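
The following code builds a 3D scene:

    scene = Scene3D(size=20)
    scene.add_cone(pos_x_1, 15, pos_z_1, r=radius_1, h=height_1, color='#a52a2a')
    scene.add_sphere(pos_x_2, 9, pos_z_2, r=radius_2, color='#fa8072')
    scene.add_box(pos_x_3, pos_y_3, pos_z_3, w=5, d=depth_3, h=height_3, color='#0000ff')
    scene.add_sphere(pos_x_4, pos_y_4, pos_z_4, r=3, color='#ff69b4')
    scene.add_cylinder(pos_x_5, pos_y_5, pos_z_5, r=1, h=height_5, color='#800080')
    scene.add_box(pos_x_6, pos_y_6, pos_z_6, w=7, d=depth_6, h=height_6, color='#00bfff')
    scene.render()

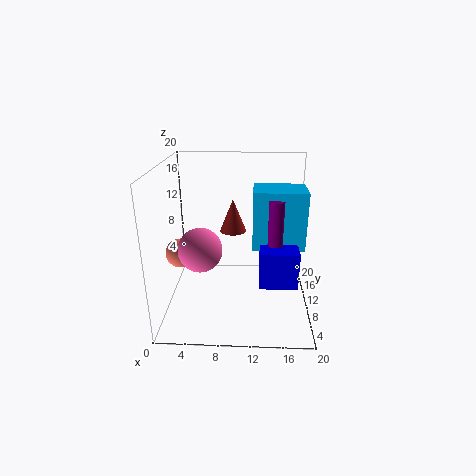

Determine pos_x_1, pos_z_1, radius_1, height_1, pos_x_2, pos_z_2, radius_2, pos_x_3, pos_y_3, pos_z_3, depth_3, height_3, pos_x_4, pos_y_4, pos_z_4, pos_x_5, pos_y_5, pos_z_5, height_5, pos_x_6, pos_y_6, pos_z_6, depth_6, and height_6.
pos_x_1 = 9; pos_z_1 = 9; radius_1 = 2; height_1 = 5; pos_x_2 = 2; pos_z_2 = 8; radius_2 = 2; pos_x_3 = 13; pos_y_3 = 5; pos_z_3 = 5; depth_3 = 4; height_3 = 5; pos_x_4 = 5; pos_y_4 = 8; pos_z_4 = 9; pos_x_5 = 15; pos_y_5 = 8; pos_z_5 = 8; height_5 = 8; pos_x_6 = 12; pos_y_6 = 8; pos_z_6 = 9; depth_6 = 5; height_6 = 8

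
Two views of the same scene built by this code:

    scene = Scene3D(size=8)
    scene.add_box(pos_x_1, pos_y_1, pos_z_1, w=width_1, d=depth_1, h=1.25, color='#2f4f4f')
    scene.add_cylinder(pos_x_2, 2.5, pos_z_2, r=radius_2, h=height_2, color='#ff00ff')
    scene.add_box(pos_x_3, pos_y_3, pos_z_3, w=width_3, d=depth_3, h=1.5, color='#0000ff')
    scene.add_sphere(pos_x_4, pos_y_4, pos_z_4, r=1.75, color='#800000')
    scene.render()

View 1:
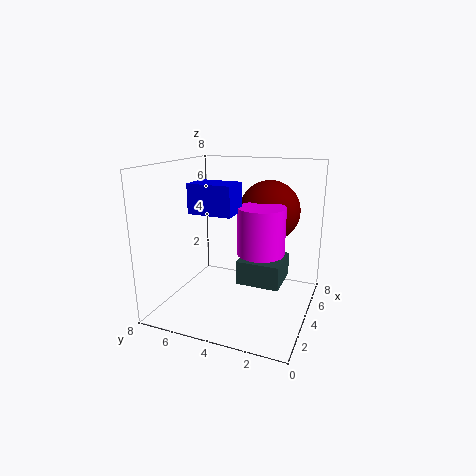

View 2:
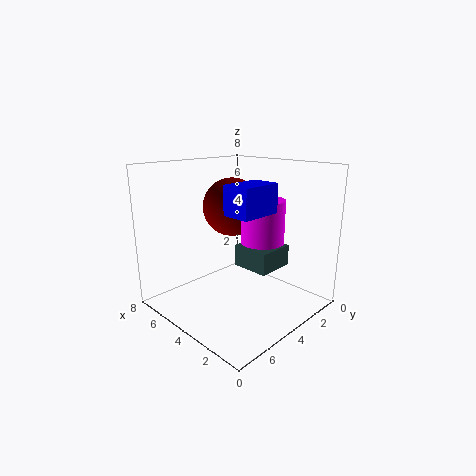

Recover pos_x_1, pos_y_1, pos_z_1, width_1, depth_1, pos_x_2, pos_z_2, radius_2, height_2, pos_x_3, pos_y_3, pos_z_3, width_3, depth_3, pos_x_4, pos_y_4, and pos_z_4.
pos_x_1 = 2.5
pos_y_1 = 1.25
pos_z_1 = 2
width_1 = 2.25
depth_1 = 2.25
pos_x_2 = 3.5
pos_z_2 = 3.5
radius_2 = 1.25
height_2 = 2.5
pos_x_3 = 1.75
pos_y_3 = 3.5
pos_z_3 = 5.75
width_3 = 1.5
depth_3 = 2.25
pos_x_4 = 5.75
pos_y_4 = 2.75
pos_z_4 = 5.25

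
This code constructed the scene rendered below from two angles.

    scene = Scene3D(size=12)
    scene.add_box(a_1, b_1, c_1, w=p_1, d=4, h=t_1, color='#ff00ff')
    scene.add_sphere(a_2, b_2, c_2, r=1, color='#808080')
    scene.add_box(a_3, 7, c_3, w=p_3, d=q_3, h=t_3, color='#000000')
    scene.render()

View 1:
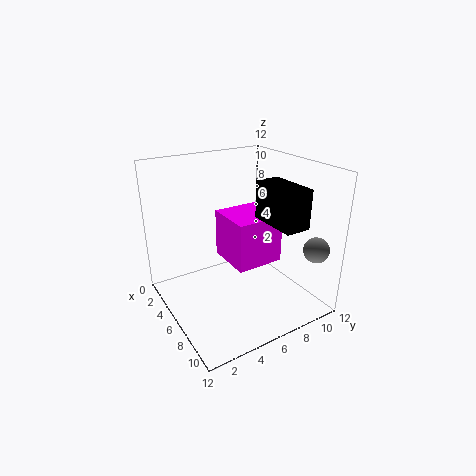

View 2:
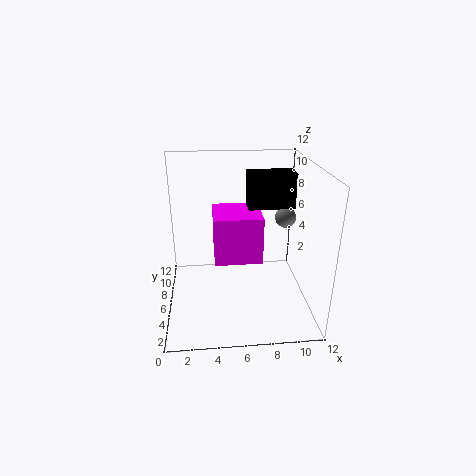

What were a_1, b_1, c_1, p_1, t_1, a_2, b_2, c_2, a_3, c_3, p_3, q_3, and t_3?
a_1 = 4, b_1 = 5, c_1 = 4, p_1 = 4, t_1 = 4, a_2 = 11, b_2 = 10, c_2 = 6, a_3 = 7, c_3 = 8, p_3 = 4, q_3 = 2, t_3 = 3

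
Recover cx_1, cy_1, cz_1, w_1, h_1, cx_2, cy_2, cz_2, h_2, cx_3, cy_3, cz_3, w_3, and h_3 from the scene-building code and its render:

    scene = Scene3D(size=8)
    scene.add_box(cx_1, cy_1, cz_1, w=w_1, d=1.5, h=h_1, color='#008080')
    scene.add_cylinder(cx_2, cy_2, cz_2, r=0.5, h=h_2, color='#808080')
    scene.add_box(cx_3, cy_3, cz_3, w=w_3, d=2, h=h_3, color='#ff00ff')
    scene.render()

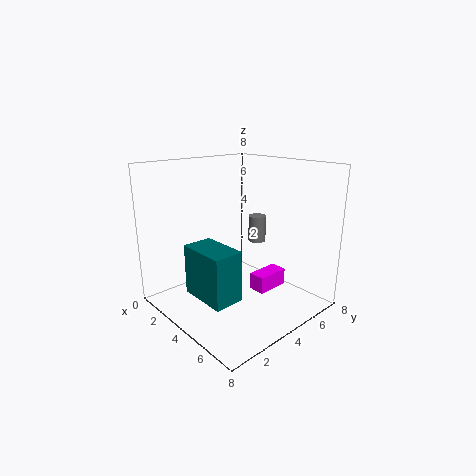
cx_1 = 4, cy_1 = 0.5, cz_1 = 2, w_1 = 2.5, h_1 = 2.5, cx_2 = 4, cy_2 = 5.5, cz_2 = 3.5, h_2 = 1.5, cx_3 = 4, cy_3 = 5, cz_3 = 0.5, w_3 = 1, h_3 = 1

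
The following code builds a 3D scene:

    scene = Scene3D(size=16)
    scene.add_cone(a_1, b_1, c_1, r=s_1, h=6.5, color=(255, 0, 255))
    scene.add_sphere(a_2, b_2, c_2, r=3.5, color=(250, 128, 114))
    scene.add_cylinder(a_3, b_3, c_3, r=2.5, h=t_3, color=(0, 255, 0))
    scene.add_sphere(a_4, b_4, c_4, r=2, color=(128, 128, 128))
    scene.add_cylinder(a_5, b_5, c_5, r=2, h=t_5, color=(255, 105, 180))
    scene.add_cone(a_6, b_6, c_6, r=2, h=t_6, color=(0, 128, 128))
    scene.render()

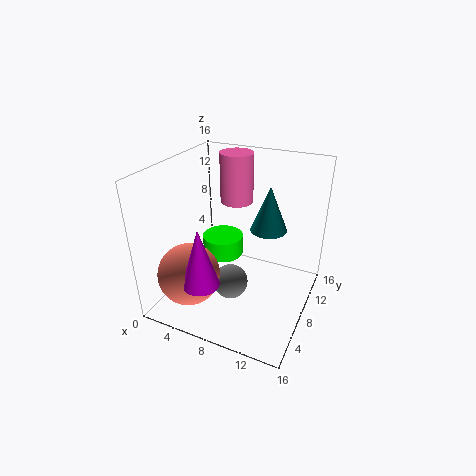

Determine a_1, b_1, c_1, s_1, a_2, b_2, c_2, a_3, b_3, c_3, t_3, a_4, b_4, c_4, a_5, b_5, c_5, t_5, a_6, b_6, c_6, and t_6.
a_1 = 6; b_1 = 3; c_1 = 4.5; s_1 = 2; a_2 = 3.5; b_2 = 4.5; c_2 = 4; a_3 = 4.5; b_3 = 11; c_3 = 3.5; t_3 = 2.5; a_4 = 7.5; b_4 = 7; c_4 = 2.5; a_5 = 5.5; b_5 = 13; c_5 = 10; t_5 = 6; a_6 = 11; b_6 = 9.5; c_6 = 9; t_6 = 5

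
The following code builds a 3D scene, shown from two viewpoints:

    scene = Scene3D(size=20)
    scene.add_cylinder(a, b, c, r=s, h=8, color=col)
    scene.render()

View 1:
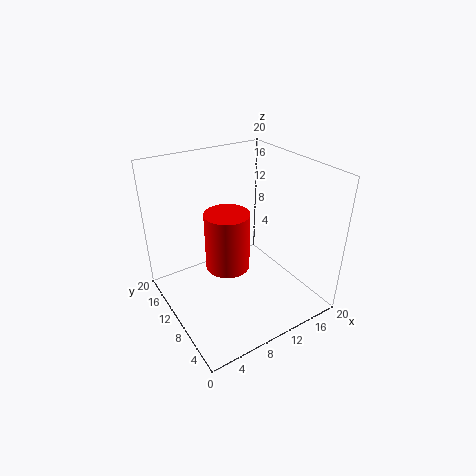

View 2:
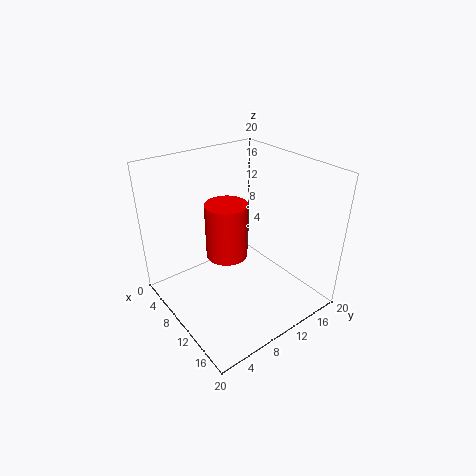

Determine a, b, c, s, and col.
a = 8
b = 9.5
c = 6.5
s = 3
col = 'red'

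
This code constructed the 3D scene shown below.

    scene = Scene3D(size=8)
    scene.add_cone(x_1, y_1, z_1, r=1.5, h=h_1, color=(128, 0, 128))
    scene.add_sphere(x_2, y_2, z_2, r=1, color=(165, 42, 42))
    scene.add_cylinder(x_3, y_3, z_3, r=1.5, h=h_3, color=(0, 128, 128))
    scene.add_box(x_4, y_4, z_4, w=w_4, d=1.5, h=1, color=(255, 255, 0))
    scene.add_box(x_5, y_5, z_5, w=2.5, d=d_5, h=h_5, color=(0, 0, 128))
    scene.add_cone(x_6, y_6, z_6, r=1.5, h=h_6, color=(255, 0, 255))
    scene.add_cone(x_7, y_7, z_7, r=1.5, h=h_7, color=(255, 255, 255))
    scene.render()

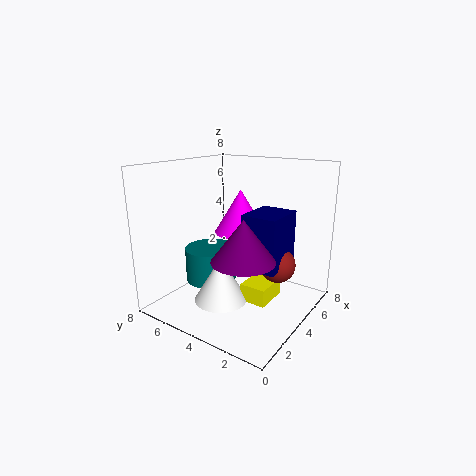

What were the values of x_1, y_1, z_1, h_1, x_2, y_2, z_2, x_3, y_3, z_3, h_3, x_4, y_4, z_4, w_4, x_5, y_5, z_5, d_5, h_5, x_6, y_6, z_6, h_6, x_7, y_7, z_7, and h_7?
x_1 = 1.5; y_1 = 2; z_1 = 4; h_1 = 2; x_2 = 5; y_2 = 2; z_2 = 2.5; x_3 = 4; y_3 = 6; z_3 = 1; h_3 = 2; x_4 = 3.5; y_4 = 2; z_4 = 0.5; w_4 = 2; x_5 = 3.5; y_5 = 1.5; z_5 = 2.5; d_5 = 2; h_5 = 3; x_6 = 5; y_6 = 4.5; z_6 = 4; h_6 = 2.5; x_7 = 3; y_7 = 4.5; z_7 = 0.5; h_7 = 2.5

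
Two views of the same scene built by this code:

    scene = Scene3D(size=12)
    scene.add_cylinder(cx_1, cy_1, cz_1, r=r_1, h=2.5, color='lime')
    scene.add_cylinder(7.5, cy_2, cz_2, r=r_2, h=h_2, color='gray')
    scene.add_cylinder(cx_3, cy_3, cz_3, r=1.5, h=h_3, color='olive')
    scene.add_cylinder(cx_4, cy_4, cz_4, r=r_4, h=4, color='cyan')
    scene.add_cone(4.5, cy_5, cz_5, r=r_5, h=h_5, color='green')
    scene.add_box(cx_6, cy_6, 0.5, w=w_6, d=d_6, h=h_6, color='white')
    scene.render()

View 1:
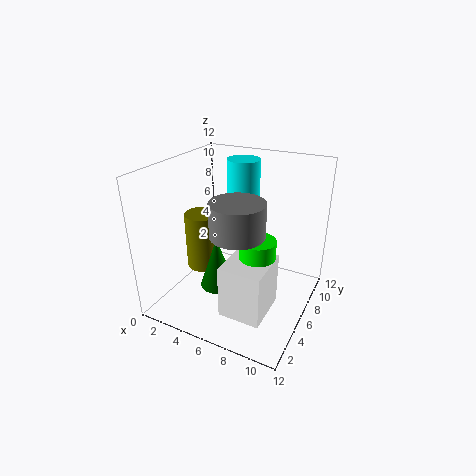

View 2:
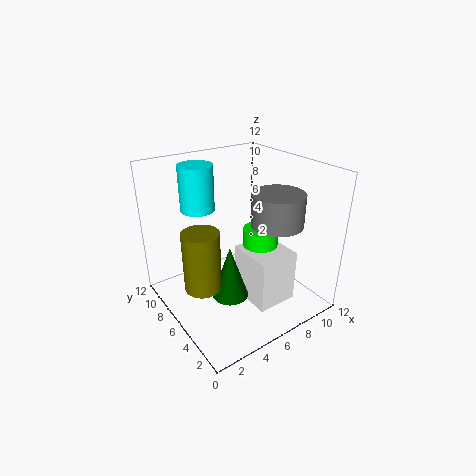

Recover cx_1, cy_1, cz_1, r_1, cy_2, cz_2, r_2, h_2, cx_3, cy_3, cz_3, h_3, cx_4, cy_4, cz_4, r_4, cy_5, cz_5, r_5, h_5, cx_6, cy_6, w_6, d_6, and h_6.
cx_1 = 8; cy_1 = 5.5; cz_1 = 4; r_1 = 1.5; cy_2 = 3; cz_2 = 8; r_2 = 2; h_2 = 2.5; cx_3 = 2.5; cy_3 = 6; cz_3 = 2.5; h_3 = 5; cx_4 = 4.5; cy_4 = 10; cz_4 = 7.5; r_4 = 1.5; cy_5 = 5; cz_5 = 1.5; r_5 = 1.5; h_5 = 4.5; cx_6 = 6; cy_6 = 2.5; w_6 = 3.5; d_6 = 4; h_6 = 4.5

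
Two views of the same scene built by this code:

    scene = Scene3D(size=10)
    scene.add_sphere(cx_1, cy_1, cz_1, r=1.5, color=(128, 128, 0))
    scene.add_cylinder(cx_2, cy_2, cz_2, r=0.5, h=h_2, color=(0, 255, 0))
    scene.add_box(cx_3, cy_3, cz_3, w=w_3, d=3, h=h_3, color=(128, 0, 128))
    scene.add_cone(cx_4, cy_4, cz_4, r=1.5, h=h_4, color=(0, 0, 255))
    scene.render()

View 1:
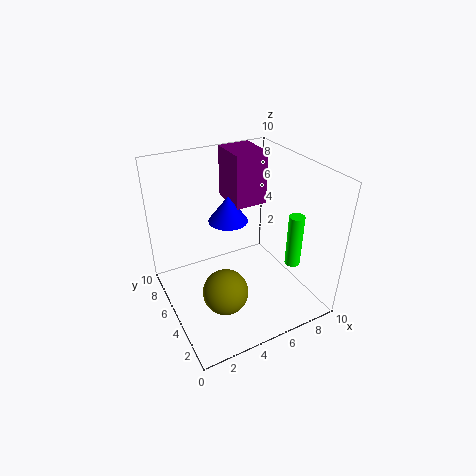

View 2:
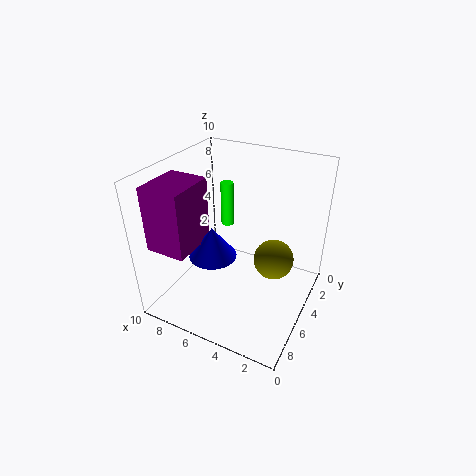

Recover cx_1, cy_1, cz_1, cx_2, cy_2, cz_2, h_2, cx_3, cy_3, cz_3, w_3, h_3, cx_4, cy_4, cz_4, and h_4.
cx_1 = 3, cy_1 = 3, cz_1 = 2.5, cx_2 = 7.5, cy_2 = 2, cz_2 = 4, h_2 = 3.5, cx_3 = 6, cy_3 = 7, cz_3 = 6, w_3 = 2.5, h_3 = 4, cx_4 = 5.5, cy_4 = 7.5, cz_4 = 5, h_4 = 2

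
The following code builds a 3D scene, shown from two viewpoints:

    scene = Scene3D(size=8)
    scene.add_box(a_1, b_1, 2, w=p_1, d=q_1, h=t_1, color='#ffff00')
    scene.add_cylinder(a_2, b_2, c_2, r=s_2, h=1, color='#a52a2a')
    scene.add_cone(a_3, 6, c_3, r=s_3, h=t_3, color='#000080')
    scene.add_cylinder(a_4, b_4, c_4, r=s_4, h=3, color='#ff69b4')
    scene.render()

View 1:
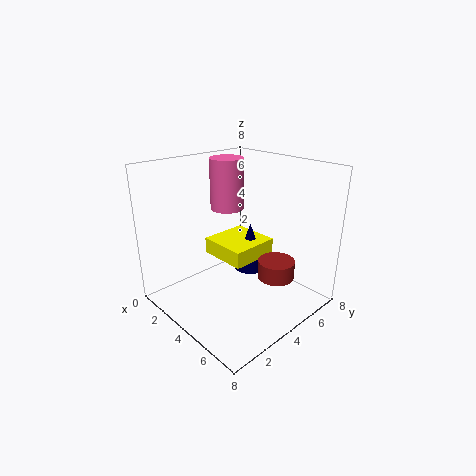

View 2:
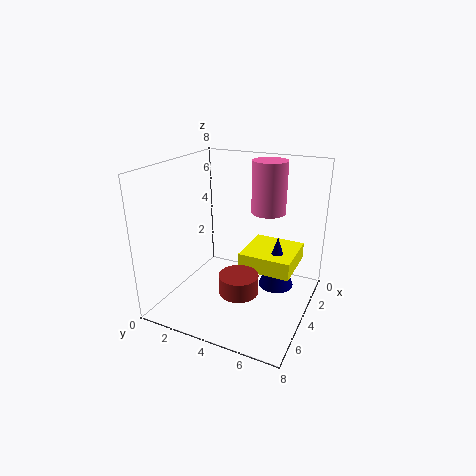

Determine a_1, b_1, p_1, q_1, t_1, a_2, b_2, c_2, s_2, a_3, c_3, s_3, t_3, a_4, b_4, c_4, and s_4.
a_1 = 1
b_1 = 4
p_1 = 3
q_1 = 3
t_1 = 1
a_2 = 6
b_2 = 5
c_2 = 2
s_2 = 1
a_3 = 3
c_3 = 1
s_3 = 1
t_3 = 3
a_4 = 2
b_4 = 5
c_4 = 5
s_4 = 1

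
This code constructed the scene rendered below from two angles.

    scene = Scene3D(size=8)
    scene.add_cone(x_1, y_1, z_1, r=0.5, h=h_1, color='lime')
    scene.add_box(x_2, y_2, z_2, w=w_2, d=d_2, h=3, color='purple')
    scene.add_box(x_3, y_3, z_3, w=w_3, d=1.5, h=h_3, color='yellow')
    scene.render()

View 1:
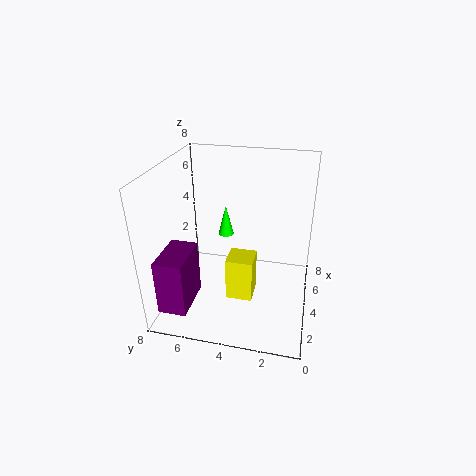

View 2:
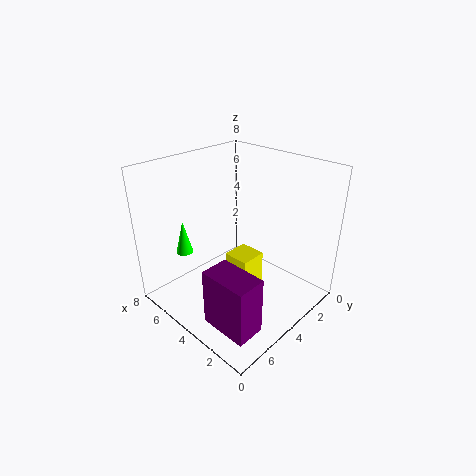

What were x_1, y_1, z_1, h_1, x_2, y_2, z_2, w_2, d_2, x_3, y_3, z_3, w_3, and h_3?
x_1 = 7
y_1 = 5.5
z_1 = 2.5
h_1 = 2
x_2 = 0.5
y_2 = 6
z_2 = 1
w_2 = 2.5
d_2 = 1.5
x_3 = 3
y_3 = 3
z_3 = 0.5
w_3 = 1.5
h_3 = 2.5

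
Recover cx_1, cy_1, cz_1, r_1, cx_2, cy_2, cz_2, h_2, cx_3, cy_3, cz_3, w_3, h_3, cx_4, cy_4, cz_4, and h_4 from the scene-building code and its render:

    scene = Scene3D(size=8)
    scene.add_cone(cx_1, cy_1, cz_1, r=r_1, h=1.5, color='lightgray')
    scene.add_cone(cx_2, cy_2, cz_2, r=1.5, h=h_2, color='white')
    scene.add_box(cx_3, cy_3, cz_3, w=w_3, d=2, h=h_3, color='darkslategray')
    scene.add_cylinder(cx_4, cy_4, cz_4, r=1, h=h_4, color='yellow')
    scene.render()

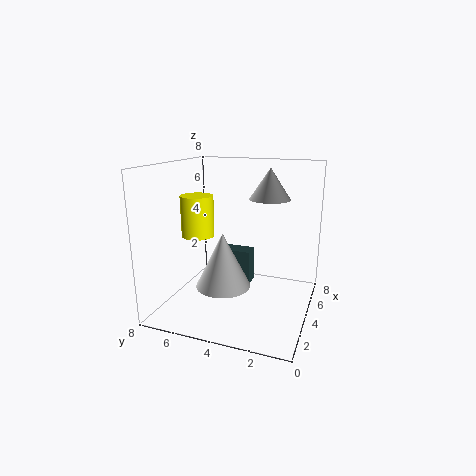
cx_1 = 3; cy_1 = 2; cz_1 = 6.5; r_1 = 1; cx_2 = 3; cy_2 = 4.5; cz_2 = 1.5; h_2 = 3; cx_3 = 4.5; cy_3 = 3.5; cz_3 = 1; w_3 = 1; h_3 = 2; cx_4 = 5; cy_4 = 7; cz_4 = 3.5; h_4 = 2.5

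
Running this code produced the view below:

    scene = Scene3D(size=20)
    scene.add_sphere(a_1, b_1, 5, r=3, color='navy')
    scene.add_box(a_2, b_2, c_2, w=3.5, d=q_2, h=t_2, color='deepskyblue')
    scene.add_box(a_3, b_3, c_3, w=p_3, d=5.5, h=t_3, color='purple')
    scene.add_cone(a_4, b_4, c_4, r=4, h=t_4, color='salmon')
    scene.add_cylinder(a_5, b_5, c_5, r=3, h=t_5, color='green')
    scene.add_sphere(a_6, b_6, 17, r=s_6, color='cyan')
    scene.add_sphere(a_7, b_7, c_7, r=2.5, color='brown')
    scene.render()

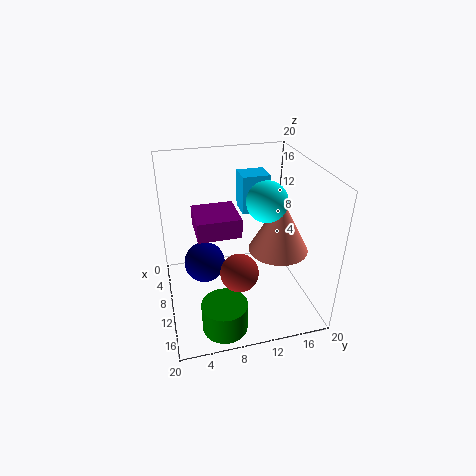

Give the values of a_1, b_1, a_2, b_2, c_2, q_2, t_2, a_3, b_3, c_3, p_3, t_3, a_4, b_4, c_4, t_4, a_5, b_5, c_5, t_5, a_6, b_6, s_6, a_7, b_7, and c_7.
a_1 = 7.5, b_1 = 5.5, a_2 = 3.5, b_2 = 11.5, c_2 = 12, q_2 = 4, t_2 = 5.5, a_3 = 8.5, b_3 = 4, c_3 = 12.5, p_3 = 5.5, t_3 = 2.5, a_4 = 12.5, b_4 = 15, c_4 = 9, t_4 = 7.5, a_5 = 16.5, b_5 = 6.5, c_5 = 0.5, t_5 = 4, a_6 = 14, b_6 = 12.5, s_6 = 2.5, a_7 = 14.5, b_7 = 9, c_7 = 7.5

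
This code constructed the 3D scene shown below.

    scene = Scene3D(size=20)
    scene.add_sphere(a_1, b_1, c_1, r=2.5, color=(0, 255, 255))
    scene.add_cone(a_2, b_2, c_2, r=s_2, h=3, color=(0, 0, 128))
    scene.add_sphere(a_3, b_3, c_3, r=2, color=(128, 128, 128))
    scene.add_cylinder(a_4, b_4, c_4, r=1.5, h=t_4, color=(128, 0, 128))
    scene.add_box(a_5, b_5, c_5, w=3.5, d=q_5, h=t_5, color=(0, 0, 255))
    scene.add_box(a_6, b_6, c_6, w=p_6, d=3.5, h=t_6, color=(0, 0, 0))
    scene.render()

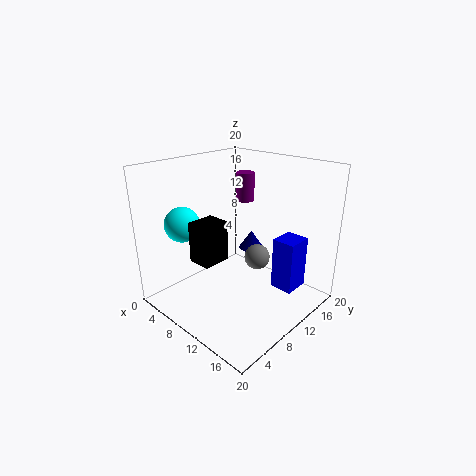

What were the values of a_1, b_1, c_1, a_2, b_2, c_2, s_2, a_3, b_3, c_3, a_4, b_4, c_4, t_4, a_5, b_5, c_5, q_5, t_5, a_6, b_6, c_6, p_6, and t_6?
a_1 = 3.5, b_1 = 5.5, c_1 = 11.5, a_2 = 6, b_2 = 17.5, c_2 = 4.5, s_2 = 2, a_3 = 9, b_3 = 15.5, c_3 = 4.5, a_4 = 4.5, b_4 = 17.5, c_4 = 12.5, t_4 = 4.5, a_5 = 12, b_5 = 15.5, c_5 = 0.5, q_5 = 4, t_5 = 8, a_6 = 9.5, b_6 = 2, c_6 = 9.5, p_6 = 3, t_6 = 5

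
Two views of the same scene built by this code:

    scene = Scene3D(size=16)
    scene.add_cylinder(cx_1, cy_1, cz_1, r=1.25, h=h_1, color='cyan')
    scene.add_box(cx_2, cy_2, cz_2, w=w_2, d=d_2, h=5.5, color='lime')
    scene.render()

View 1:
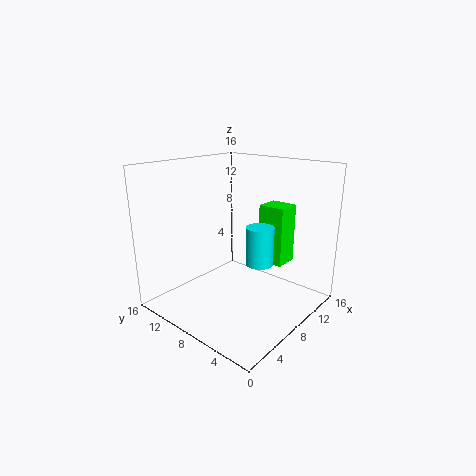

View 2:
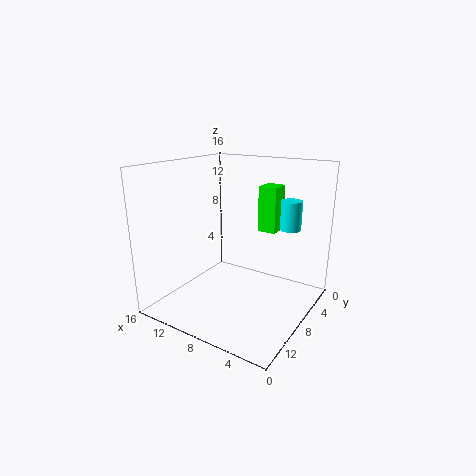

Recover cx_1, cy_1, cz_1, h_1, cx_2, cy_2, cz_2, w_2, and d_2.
cx_1 = 4.25
cy_1 = 2.25
cz_1 = 8
h_1 = 3.5
cx_2 = 5.75
cy_2 = 1
cz_2 = 7.5
w_2 = 2.25
d_2 = 2.5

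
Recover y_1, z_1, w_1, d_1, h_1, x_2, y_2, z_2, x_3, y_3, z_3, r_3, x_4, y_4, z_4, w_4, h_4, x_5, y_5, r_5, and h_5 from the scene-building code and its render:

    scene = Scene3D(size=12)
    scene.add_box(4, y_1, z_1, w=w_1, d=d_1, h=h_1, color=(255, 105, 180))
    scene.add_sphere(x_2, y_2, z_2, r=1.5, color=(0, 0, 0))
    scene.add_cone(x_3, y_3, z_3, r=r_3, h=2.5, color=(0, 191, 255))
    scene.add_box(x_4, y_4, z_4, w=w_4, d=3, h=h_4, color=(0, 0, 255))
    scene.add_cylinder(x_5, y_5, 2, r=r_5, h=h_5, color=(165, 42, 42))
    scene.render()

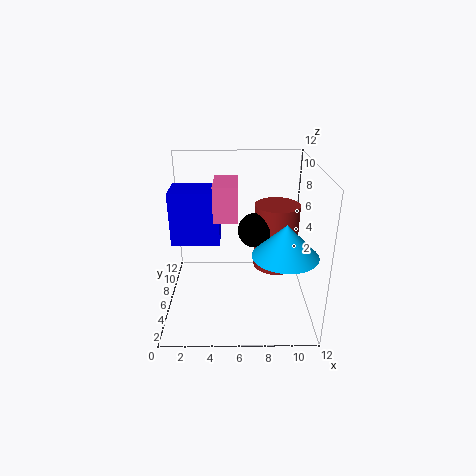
y_1 = 5.5
z_1 = 7.5
w_1 = 2
d_1 = 3.5
h_1 = 3
x_2 = 7.5
y_2 = 7.5
z_2 = 6
x_3 = 9.5
y_3 = 3
z_3 = 6
r_3 = 2.5
x_4 = 0.5
y_4 = 5.5
z_4 = 5.5
w_4 = 4
h_4 = 4.5
x_5 = 9.5
y_5 = 8.5
r_5 = 2
h_5 = 6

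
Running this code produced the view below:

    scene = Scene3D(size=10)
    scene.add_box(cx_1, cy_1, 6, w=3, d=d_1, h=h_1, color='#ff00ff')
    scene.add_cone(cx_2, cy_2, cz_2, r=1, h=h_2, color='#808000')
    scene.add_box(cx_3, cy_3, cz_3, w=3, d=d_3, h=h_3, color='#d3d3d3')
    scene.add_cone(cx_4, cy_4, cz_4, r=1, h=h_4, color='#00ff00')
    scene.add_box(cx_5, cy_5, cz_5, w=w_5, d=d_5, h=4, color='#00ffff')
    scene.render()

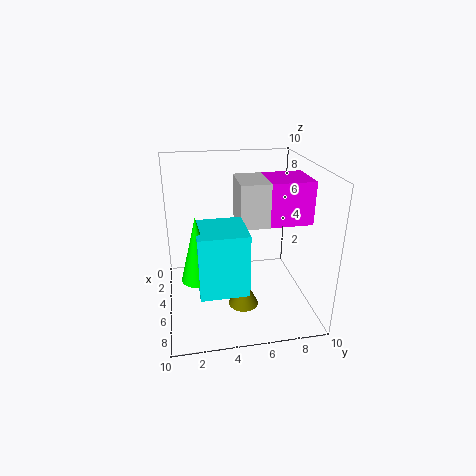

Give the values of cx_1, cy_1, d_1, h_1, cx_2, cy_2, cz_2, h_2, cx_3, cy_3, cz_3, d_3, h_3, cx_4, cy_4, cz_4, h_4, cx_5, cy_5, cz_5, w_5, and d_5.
cx_1 = 3; cy_1 = 7; d_1 = 3; h_1 = 3; cx_2 = 7; cy_2 = 5; cz_2 = 1; h_2 = 2; cx_3 = 3; cy_3 = 5; cz_3 = 6; d_3 = 3; h_3 = 3; cx_4 = 8; cy_4 = 2; cz_4 = 4; h_4 = 4; cx_5 = 6; cy_5 = 2; cz_5 = 3; w_5 = 3; d_5 = 3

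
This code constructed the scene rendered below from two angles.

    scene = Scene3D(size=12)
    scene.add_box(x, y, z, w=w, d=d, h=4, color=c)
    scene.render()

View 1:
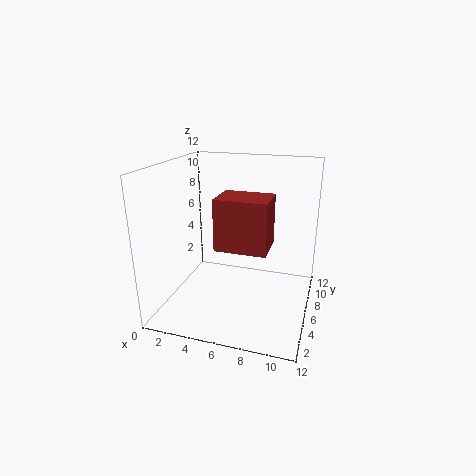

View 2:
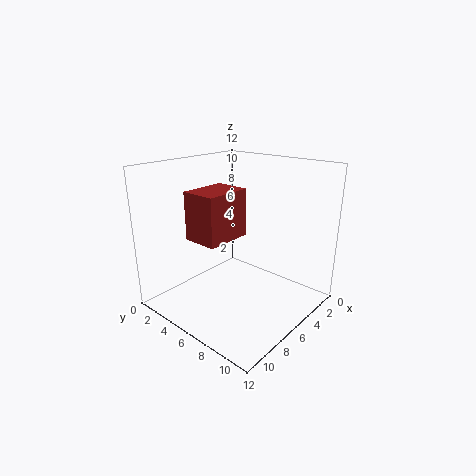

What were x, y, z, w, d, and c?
x = 5, y = 3, z = 6, w = 4, d = 3, c = 'brown'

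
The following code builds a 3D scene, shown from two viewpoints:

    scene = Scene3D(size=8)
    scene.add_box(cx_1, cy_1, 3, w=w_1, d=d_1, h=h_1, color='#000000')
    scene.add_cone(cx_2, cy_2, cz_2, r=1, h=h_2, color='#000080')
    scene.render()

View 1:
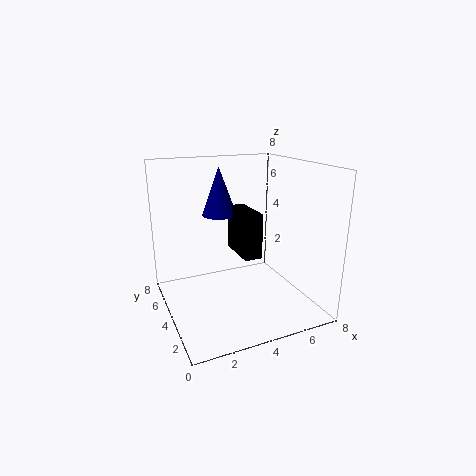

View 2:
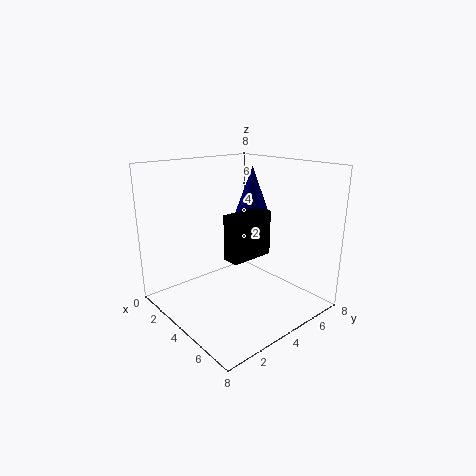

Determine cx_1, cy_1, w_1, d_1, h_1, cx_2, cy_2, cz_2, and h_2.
cx_1 = 4
cy_1 = 3
w_1 = 1
d_1 = 2.5
h_1 = 2.5
cx_2 = 3.5
cy_2 = 5.5
cz_2 = 5
h_2 = 2.75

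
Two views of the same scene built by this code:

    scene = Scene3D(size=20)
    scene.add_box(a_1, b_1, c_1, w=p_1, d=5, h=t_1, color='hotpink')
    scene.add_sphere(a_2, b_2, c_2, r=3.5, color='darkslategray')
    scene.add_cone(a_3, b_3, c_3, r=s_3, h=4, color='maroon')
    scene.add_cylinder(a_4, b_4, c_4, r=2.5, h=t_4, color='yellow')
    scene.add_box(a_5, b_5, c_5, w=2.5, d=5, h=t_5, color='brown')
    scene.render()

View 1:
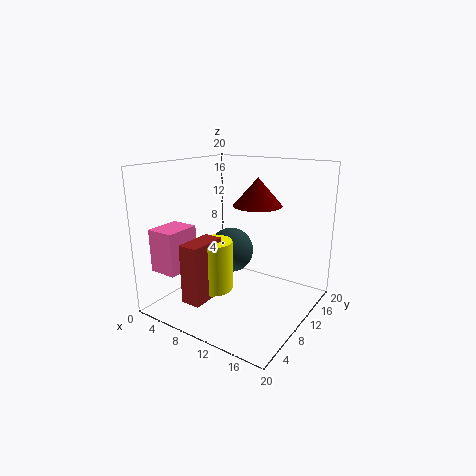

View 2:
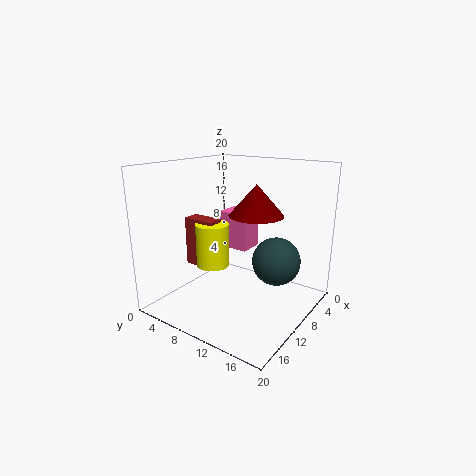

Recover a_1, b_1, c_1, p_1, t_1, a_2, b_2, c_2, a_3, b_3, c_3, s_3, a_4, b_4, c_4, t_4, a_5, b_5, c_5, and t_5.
a_1 = 0.5; b_1 = 2.5; c_1 = 5.5; p_1 = 4; t_1 = 6; a_2 = 6; b_2 = 14; c_2 = 6; a_3 = 11; b_3 = 13.5; c_3 = 14; s_3 = 3.5; a_4 = 9.5; b_4 = 5; c_4 = 4.5; t_4 = 6.5; a_5 = 8; b_5 = 0.5; c_5 = 4; t_5 = 7.5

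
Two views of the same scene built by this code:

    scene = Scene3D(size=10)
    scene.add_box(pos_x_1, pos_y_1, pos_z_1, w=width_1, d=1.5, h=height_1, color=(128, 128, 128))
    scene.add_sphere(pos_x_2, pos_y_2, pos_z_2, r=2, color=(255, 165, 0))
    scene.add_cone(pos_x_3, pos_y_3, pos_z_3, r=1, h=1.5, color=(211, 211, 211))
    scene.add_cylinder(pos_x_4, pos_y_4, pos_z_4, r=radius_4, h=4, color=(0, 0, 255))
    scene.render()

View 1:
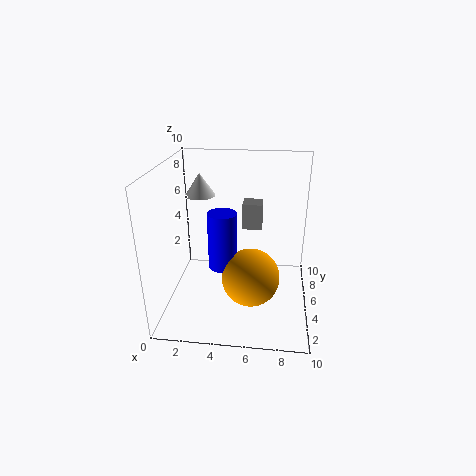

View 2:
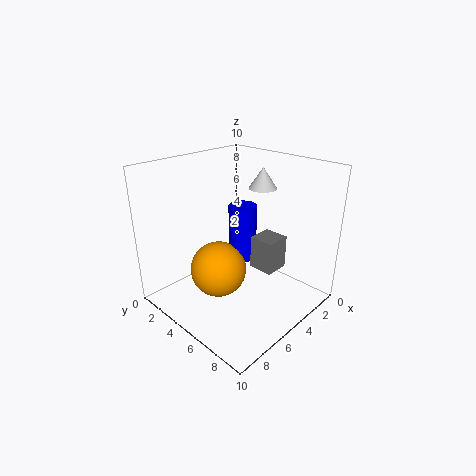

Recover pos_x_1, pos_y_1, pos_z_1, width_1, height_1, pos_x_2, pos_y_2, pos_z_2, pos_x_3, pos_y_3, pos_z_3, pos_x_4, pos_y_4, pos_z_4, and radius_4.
pos_x_1 = 5
pos_y_1 = 7.5
pos_z_1 = 4.5
width_1 = 1.5
height_1 = 2
pos_x_2 = 6
pos_y_2 = 4
pos_z_2 = 2.5
pos_x_3 = 2.5
pos_y_3 = 5
pos_z_3 = 8
pos_x_4 = 4
pos_y_4 = 4.5
pos_z_4 = 3
radius_4 = 1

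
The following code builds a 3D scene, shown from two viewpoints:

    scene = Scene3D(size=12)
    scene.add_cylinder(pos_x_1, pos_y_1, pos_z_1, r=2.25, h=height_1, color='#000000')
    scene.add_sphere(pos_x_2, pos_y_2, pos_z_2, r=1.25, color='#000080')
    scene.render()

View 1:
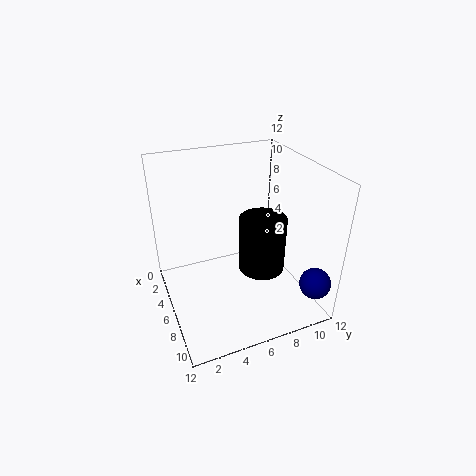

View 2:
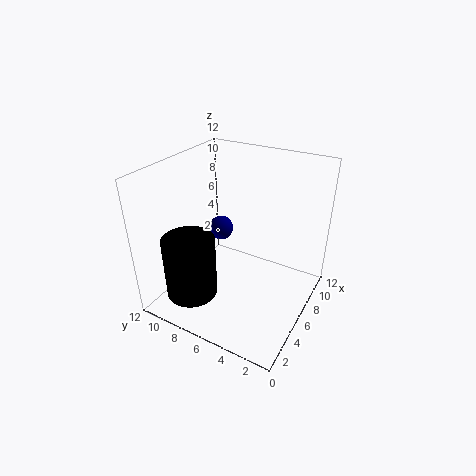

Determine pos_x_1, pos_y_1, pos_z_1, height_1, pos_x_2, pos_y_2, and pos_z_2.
pos_x_1 = 3.75, pos_y_1 = 9.5, pos_z_1 = 0.5, height_1 = 5.5, pos_x_2 = 10.75, pos_y_2 = 10.75, pos_z_2 = 3.25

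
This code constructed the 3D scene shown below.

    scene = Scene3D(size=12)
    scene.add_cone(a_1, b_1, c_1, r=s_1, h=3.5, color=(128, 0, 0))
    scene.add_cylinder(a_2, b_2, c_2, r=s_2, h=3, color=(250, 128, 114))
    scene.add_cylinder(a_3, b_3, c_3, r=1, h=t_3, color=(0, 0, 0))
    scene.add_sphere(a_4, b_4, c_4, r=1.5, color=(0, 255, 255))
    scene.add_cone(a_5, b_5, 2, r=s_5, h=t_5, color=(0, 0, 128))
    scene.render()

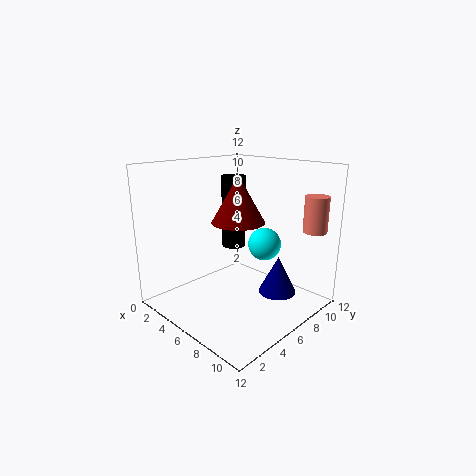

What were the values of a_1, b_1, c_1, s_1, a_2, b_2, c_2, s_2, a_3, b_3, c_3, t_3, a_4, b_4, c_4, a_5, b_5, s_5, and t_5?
a_1 = 7.5, b_1 = 4.5, c_1 = 8, s_1 = 2, a_2 = 10.5, b_2 = 10.5, c_2 = 6.5, s_2 = 1, a_3 = 5, b_3 = 6.5, c_3 = 5, t_3 = 6, a_4 = 6, b_4 = 9.5, c_4 = 4.5, a_5 = 9.5, b_5 = 7, s_5 = 1.5, t_5 = 3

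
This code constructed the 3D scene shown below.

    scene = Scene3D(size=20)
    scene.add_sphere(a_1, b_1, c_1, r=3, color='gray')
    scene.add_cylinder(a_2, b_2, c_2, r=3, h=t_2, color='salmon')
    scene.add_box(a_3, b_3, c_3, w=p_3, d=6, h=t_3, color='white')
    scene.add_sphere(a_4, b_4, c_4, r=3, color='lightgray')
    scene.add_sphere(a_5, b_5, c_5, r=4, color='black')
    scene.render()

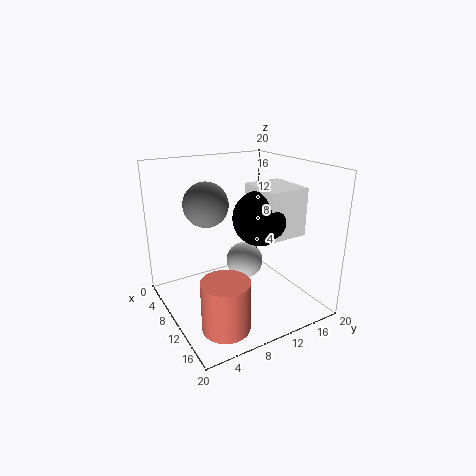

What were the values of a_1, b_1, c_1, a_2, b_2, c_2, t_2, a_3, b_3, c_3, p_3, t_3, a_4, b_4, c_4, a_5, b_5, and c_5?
a_1 = 8.5
b_1 = 6
c_1 = 15
a_2 = 16.5
b_2 = 4.5
c_2 = 1.5
t_2 = 6.5
a_3 = 6
b_3 = 13.5
c_3 = 9.5
p_3 = 7
t_3 = 7
a_4 = 4.5
b_4 = 14.5
c_4 = 3
a_5 = 9.5
b_5 = 14
c_5 = 12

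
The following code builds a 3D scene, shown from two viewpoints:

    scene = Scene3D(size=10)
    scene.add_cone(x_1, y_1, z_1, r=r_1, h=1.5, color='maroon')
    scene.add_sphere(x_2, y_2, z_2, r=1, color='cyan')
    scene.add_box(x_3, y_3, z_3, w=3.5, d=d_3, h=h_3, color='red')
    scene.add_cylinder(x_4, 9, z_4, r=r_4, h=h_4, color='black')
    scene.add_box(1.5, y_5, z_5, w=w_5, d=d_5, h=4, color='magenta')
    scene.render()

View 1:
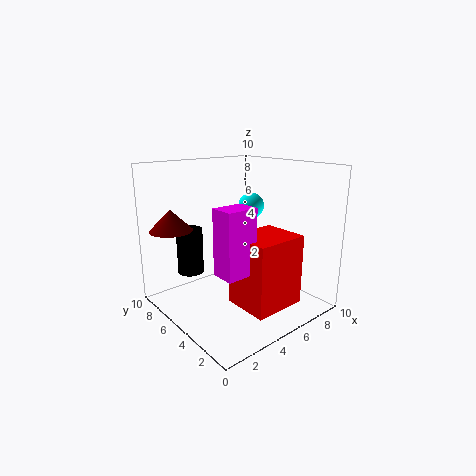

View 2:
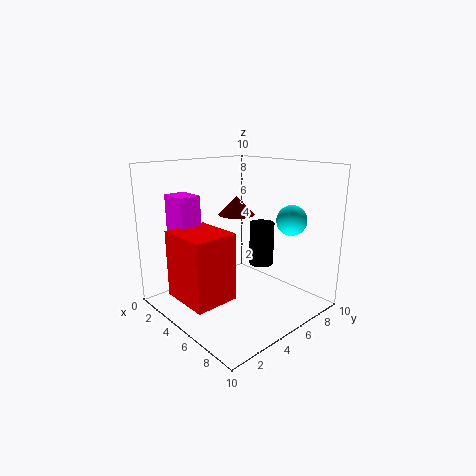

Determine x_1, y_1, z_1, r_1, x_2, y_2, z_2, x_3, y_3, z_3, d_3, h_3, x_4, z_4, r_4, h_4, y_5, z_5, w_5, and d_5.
x_1 = 1.5, y_1 = 8, z_1 = 5.5, r_1 = 1.5, x_2 = 8, y_2 = 7, z_2 = 6.5, x_3 = 3, y_3 = 0.5, z_3 = 1.5, d_3 = 3, h_3 = 4.5, x_4 = 3.5, z_4 = 1.5, r_4 = 1, h_4 = 3.5, y_5 = 1.5, z_5 = 4, w_5 = 2, d_5 = 1.5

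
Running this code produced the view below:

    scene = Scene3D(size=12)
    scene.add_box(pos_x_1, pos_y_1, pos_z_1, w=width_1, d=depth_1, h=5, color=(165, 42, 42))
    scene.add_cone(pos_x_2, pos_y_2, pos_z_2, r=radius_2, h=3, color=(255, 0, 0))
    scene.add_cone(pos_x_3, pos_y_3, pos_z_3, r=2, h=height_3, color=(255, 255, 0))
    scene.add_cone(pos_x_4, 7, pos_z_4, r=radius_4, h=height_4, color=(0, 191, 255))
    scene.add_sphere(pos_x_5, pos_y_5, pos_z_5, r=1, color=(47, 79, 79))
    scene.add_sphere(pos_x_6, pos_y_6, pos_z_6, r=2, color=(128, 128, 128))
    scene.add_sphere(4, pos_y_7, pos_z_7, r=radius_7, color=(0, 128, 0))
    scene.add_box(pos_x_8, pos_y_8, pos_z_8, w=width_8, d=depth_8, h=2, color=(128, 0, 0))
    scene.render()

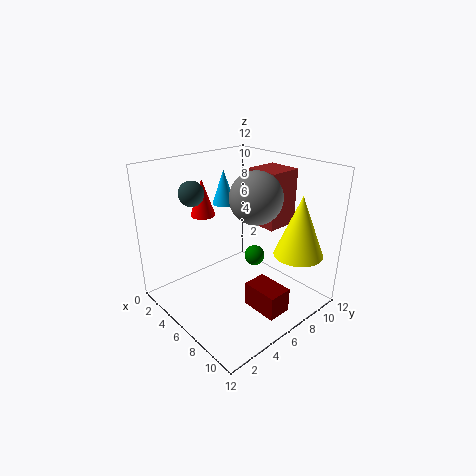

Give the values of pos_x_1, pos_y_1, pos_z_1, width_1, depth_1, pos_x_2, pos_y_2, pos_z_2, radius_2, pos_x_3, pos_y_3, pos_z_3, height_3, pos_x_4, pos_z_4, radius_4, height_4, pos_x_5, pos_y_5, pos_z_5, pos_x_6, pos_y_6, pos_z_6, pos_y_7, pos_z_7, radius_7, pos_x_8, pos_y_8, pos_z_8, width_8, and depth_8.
pos_x_1 = 4; pos_y_1 = 9; pos_z_1 = 6; width_1 = 3; depth_1 = 3; pos_x_2 = 4; pos_y_2 = 4; pos_z_2 = 8; radius_2 = 1; pos_x_3 = 10; pos_y_3 = 9; pos_z_3 = 5; height_3 = 5; pos_x_4 = 3; pos_z_4 = 8; radius_4 = 1; height_4 = 3; pos_x_5 = 4; pos_y_5 = 3; pos_z_5 = 10; pos_x_6 = 8; pos_y_6 = 6; pos_z_6 = 10; pos_y_7 = 10; pos_z_7 = 2; radius_7 = 1; pos_x_8 = 8; pos_y_8 = 5; pos_z_8 = 1; width_8 = 3; depth_8 = 2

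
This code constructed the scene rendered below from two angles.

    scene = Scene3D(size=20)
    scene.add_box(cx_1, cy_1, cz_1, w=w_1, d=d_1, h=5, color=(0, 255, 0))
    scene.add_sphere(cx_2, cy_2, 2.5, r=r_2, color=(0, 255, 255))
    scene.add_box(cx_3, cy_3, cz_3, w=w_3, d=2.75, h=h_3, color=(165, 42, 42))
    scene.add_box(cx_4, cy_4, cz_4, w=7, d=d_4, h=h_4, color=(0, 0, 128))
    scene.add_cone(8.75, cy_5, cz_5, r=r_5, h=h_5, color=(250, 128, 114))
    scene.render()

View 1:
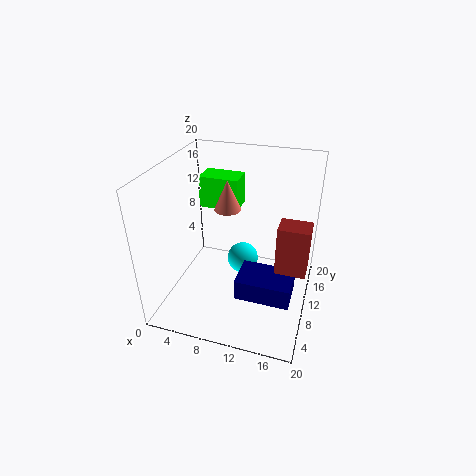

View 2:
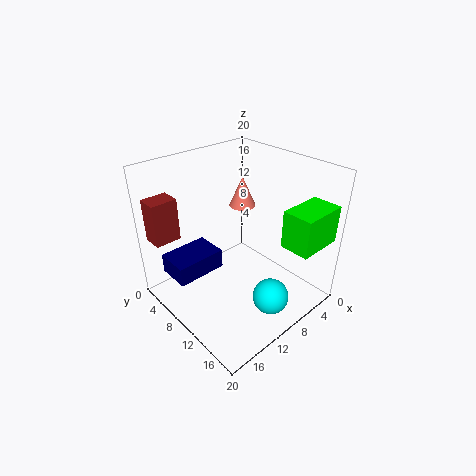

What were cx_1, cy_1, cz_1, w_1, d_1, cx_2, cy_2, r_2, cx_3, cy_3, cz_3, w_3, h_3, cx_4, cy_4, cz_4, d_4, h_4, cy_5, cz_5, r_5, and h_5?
cx_1 = 1.75
cy_1 = 16
cz_1 = 10.75
w_1 = 6.25
d_1 = 4
cx_2 = 9
cy_2 = 15.75
r_2 = 2.5
cx_3 = 16.5
cy_3 = 3
cz_3 = 10.75
w_3 = 3.5
h_3 = 5.75
cx_4 = 11.5
cy_4 = 3.5
cz_4 = 5
d_4 = 4.75
h_4 = 2.75
cy_5 = 9.5
cz_5 = 14.5
r_5 = 1.75
h_5 = 4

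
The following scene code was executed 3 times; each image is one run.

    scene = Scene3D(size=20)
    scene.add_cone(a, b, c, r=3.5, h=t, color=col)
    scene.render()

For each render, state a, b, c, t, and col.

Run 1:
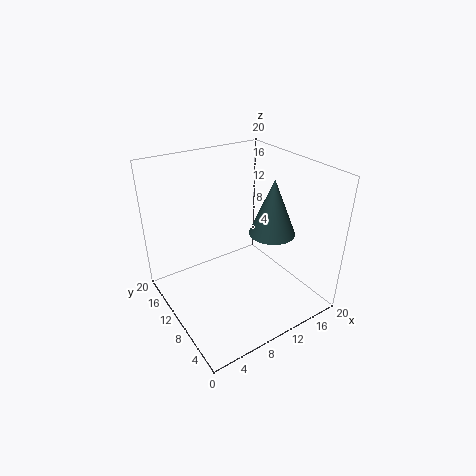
a = 16.5; b = 10.5; c = 8.5; t = 8.5; col = 'darkslategray'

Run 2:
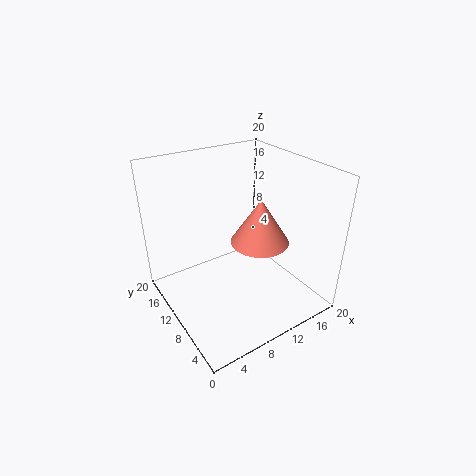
a = 9.5; b = 4.5; c = 12.5; t = 5.5; col = 'salmon'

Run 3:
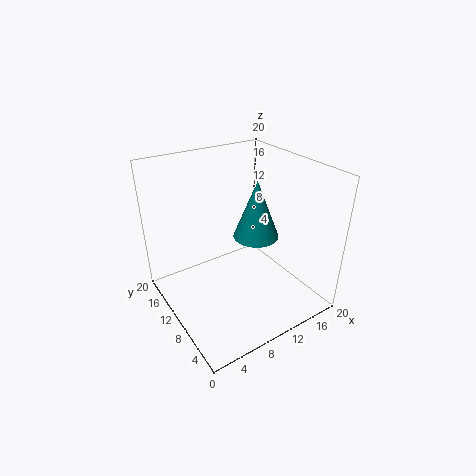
a = 15; b = 12.5; c = 7.5; t = 9; col = 'teal'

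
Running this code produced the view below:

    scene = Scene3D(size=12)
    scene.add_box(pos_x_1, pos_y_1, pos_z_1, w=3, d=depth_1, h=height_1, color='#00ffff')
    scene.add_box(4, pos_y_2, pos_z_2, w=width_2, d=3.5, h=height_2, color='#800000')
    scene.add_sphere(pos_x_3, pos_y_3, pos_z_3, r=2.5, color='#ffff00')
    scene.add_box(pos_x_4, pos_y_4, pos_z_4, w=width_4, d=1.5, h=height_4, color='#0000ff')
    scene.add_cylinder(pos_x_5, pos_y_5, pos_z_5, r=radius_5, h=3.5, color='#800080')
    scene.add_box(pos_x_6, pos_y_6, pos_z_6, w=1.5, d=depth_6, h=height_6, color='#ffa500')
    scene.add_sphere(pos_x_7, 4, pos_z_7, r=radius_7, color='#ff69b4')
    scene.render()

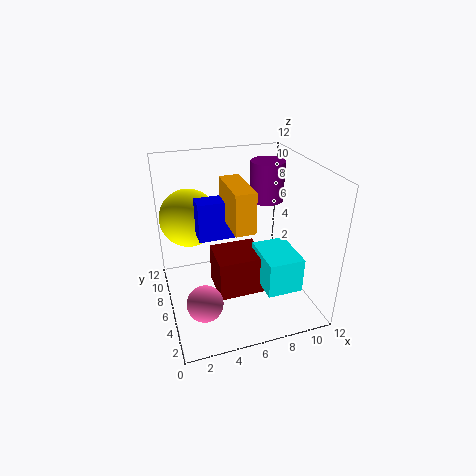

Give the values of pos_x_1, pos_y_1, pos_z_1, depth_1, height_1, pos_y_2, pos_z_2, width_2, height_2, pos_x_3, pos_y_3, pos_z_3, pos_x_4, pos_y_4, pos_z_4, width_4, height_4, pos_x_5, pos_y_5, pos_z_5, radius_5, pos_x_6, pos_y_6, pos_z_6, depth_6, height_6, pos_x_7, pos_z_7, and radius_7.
pos_x_1 = 7.5
pos_y_1 = 2.5
pos_z_1 = 2
depth_1 = 4
height_1 = 3
pos_y_2 = 4.5
pos_z_2 = 1
width_2 = 4
height_2 = 3.5
pos_x_3 = 2.5
pos_y_3 = 9
pos_z_3 = 7
pos_x_4 = 2.5
pos_y_4 = 4.5
pos_z_4 = 7
width_4 = 4
height_4 = 3
pos_x_5 = 9.5
pos_y_5 = 8.5
pos_z_5 = 8
radius_5 = 1.5
pos_x_6 = 4.5
pos_y_6 = 2
pos_z_6 = 8.5
depth_6 = 4
height_6 = 3
pos_x_7 = 2.5
pos_z_7 = 1.5
radius_7 = 1.5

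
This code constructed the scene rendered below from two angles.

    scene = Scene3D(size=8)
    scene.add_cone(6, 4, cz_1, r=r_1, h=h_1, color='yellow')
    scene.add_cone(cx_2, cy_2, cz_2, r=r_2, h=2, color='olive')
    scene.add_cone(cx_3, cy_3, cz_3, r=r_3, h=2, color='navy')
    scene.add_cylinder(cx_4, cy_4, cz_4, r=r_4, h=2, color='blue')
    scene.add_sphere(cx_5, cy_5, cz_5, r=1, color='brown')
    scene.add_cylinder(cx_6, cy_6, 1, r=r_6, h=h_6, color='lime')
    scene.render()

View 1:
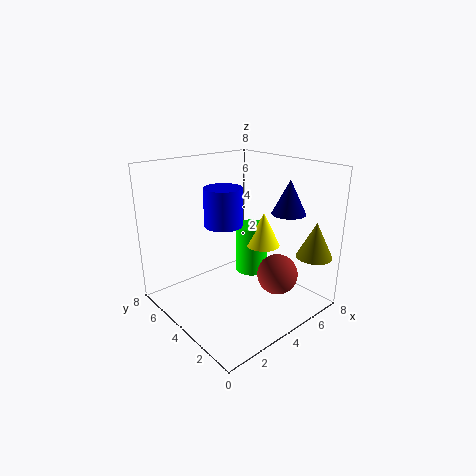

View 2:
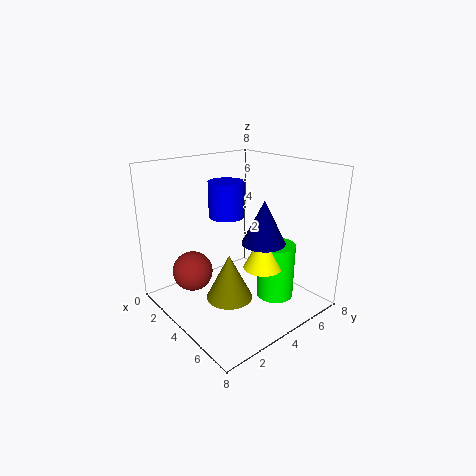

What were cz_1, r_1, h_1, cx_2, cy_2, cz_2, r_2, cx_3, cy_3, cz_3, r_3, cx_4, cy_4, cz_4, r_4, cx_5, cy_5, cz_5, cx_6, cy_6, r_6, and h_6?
cz_1 = 3
r_1 = 1
h_1 = 2
cx_2 = 7
cy_2 = 1
cz_2 = 3
r_2 = 1
cx_3 = 7
cy_3 = 3
cz_3 = 5
r_3 = 1
cx_4 = 3
cy_4 = 4
cz_4 = 5
r_4 = 1
cx_5 = 4
cy_5 = 1
cz_5 = 3
cx_6 = 6
cy_6 = 5
r_6 = 1
h_6 = 3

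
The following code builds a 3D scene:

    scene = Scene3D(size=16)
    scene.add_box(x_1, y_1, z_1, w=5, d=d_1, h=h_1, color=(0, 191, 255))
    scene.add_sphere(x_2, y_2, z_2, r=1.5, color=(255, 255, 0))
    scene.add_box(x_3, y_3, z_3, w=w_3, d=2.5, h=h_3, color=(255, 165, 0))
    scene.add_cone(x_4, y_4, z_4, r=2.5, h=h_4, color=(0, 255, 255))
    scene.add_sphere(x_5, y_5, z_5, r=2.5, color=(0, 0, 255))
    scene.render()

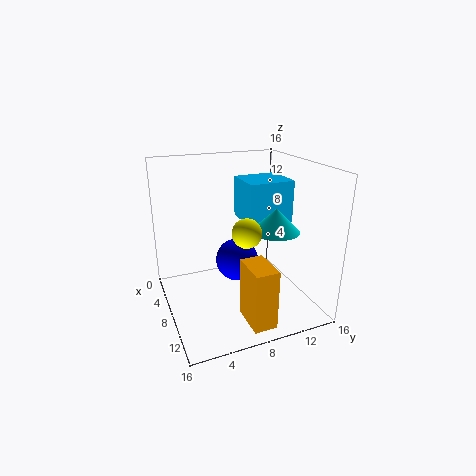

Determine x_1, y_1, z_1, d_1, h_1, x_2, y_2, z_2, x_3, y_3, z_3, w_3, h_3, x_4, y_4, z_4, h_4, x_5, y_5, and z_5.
x_1 = 2, y_1 = 10, z_1 = 8.5, d_1 = 5.5, h_1 = 5, x_2 = 11.5, y_2 = 7.5, z_2 = 10, x_3 = 11, y_3 = 7, z_3 = 0.5, w_3 = 4, h_3 = 6.5, x_4 = 11, y_4 = 11, z_4 = 9.5, h_4 = 2.5, x_5 = 6.5, y_5 = 8.5, z_5 = 4.5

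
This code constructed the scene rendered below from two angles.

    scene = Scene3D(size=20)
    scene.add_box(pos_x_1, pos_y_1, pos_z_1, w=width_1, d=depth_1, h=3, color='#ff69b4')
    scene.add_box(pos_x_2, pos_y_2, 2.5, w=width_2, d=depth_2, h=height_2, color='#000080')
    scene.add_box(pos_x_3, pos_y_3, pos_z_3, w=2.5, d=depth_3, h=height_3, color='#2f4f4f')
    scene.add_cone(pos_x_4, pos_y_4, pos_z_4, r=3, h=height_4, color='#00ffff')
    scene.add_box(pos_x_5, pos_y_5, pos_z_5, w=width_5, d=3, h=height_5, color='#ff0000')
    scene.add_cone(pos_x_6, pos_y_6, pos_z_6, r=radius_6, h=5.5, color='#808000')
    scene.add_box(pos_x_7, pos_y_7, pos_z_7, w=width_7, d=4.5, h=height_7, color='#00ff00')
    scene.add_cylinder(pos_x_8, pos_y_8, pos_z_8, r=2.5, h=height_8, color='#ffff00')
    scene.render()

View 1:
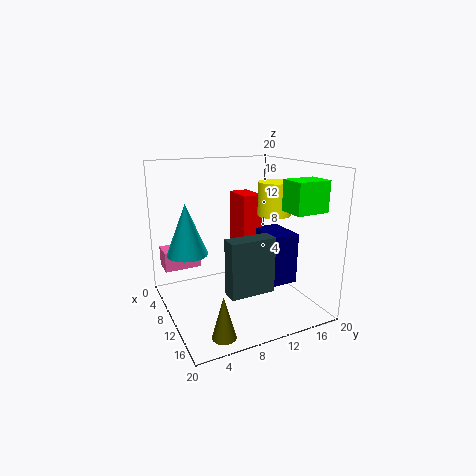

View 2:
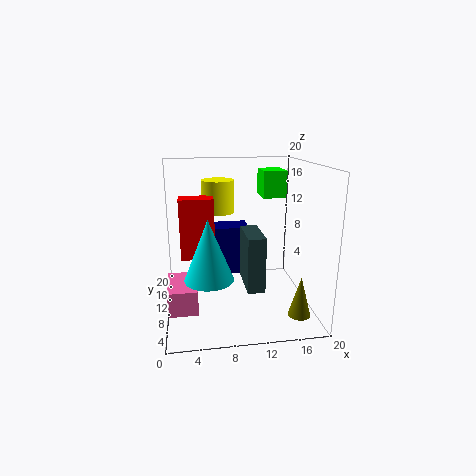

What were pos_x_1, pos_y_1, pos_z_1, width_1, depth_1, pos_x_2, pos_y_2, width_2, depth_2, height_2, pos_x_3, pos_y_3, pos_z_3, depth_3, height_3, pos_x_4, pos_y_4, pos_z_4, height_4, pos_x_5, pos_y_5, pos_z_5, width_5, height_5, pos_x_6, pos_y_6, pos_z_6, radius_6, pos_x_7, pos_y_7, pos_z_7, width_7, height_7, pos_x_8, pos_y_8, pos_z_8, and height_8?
pos_x_1 = 0.5
pos_y_1 = 1
pos_z_1 = 4
width_1 = 3.5
depth_1 = 5.5
pos_x_2 = 6.5
pos_y_2 = 14.5
width_2 = 6
depth_2 = 4
height_2 = 7.5
pos_x_3 = 11
pos_y_3 = 7.5
pos_z_3 = 2.5
depth_3 = 6.5
height_3 = 8
pos_x_4 = 5.5
pos_y_4 = 4
pos_z_4 = 7
height_4 = 7.5
pos_x_5 = 2
pos_y_5 = 12.5
pos_z_5 = 6
width_5 = 5
height_5 = 9
pos_x_6 = 17.5
pos_y_6 = 4.5
pos_z_6 = 0.5
radius_6 = 1.5
pos_x_7 = 14.5
pos_y_7 = 14
pos_z_7 = 14.5
width_7 = 3.5
height_7 = 4
pos_x_8 = 8
pos_y_8 = 17
pos_z_8 = 12
height_8 = 5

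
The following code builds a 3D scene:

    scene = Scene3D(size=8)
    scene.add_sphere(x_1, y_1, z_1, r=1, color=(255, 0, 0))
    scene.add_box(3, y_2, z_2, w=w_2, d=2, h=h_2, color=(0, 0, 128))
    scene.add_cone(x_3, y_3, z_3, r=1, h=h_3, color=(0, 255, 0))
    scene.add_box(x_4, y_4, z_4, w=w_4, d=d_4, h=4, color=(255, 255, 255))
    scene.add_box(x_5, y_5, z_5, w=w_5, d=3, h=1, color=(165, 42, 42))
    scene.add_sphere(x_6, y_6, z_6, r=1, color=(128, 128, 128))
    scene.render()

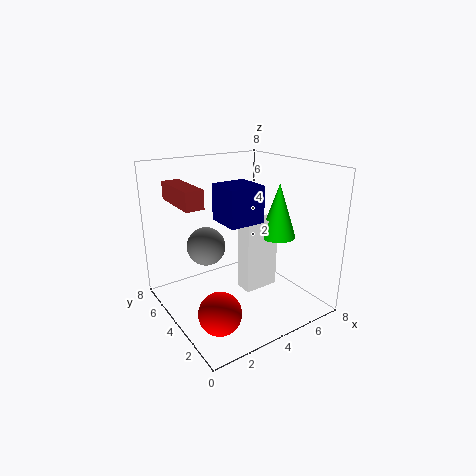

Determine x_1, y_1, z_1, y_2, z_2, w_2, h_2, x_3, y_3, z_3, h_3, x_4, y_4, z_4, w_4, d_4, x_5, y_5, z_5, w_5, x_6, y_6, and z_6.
x_1 = 1
y_1 = 1
z_1 = 2
y_2 = 3
z_2 = 5
w_2 = 2
h_2 = 2
x_3 = 6
y_3 = 3
z_3 = 4
h_3 = 3
x_4 = 4
y_4 = 3
z_4 = 1
w_4 = 2
d_4 = 1
x_5 = 1
y_5 = 4
z_5 = 6
w_5 = 1
x_6 = 2
y_6 = 4
z_6 = 4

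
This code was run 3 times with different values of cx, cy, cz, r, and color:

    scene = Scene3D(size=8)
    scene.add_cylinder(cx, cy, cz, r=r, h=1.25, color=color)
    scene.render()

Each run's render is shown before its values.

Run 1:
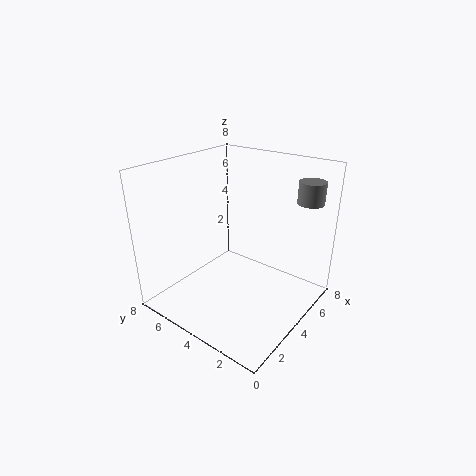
cx = 7, cy = 1.25, cz = 5.75, r = 0.75, color = 'gray'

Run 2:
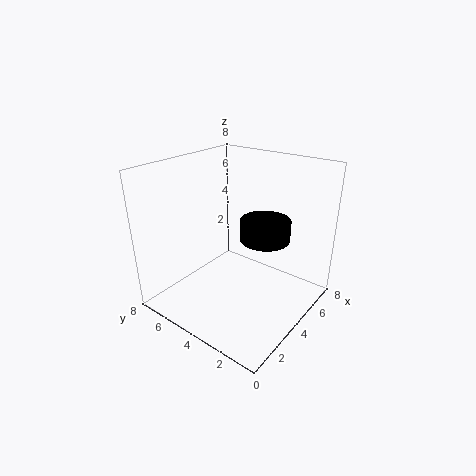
cx = 6, cy = 3.5, cz = 3.25, r = 1.5, color = 'black'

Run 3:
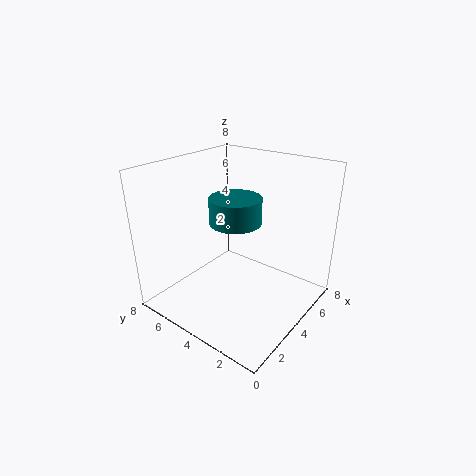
cx = 2.5, cy = 3, cz = 5.75, r = 1.25, color = 'teal'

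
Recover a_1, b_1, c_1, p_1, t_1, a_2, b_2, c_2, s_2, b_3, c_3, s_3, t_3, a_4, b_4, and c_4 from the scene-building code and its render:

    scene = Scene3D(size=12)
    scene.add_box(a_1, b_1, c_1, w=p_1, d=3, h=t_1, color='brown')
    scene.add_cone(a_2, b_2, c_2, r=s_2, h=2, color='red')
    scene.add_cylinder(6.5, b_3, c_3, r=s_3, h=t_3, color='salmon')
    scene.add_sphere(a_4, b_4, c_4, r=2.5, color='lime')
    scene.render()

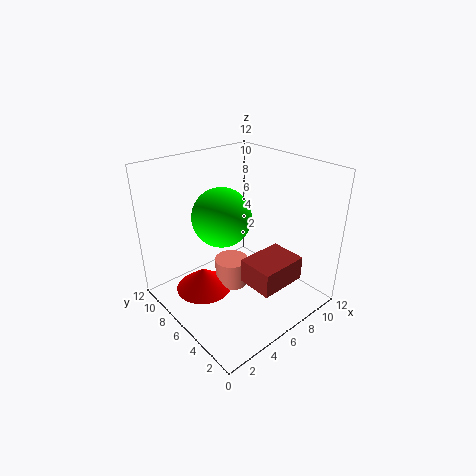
a_1 = 5
b_1 = 1.5
c_1 = 3
p_1 = 4
t_1 = 2
a_2 = 4
b_2 = 8.5
c_2 = 0.5
s_2 = 2.5
b_3 = 7.5
c_3 = 0.5
s_3 = 1.5
t_3 = 2.5
a_4 = 5.5
b_4 = 7.5
c_4 = 7.5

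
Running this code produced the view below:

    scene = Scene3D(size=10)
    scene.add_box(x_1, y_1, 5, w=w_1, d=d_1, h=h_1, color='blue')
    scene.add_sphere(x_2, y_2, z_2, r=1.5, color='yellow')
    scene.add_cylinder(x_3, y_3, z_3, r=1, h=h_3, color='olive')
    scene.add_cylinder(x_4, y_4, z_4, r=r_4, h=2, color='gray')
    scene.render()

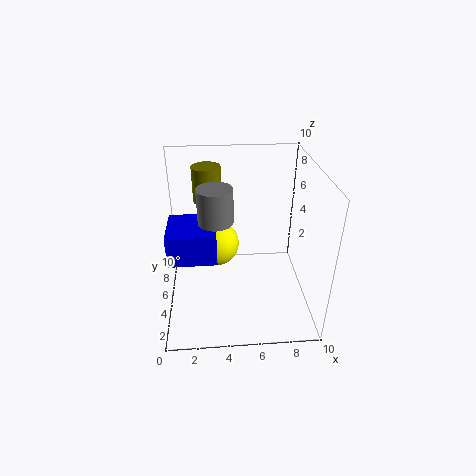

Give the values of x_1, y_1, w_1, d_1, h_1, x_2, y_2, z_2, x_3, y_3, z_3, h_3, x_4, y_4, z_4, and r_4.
x_1 = 0.5
y_1 = 2
w_1 = 3
d_1 = 3
h_1 = 2
x_2 = 3.5
y_2 = 4.5
z_2 = 5
x_3 = 3
y_3 = 7
z_3 = 7
h_3 = 2.5
x_4 = 3.5
y_4 = 2
z_4 = 8
r_4 = 1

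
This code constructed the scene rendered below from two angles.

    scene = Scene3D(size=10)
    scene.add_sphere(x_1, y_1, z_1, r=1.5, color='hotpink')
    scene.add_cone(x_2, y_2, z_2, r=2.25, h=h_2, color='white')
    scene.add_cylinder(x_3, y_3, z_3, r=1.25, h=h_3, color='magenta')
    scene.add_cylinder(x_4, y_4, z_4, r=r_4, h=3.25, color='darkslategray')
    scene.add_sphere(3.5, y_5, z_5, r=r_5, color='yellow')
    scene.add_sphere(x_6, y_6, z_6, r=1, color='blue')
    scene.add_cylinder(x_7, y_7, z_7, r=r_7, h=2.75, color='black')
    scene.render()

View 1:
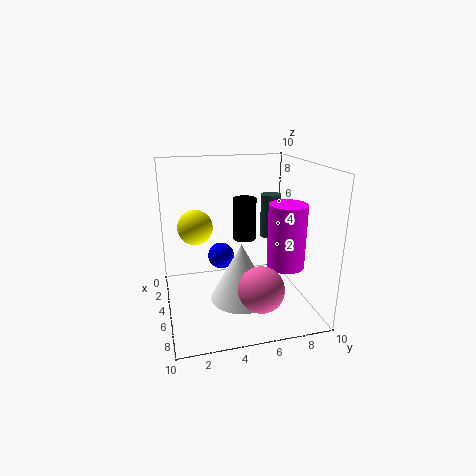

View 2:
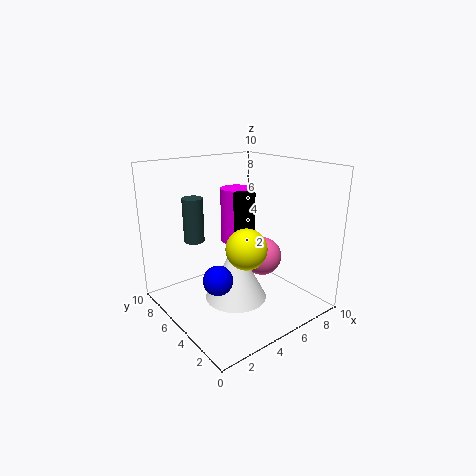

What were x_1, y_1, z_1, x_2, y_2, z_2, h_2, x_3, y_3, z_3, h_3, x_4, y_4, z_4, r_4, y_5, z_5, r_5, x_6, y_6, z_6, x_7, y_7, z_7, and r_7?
x_1 = 8
y_1 = 5.75
z_1 = 2.5
x_2 = 5
y_2 = 5.25
z_2 = 0.25
h_2 = 4.25
x_3 = 7
y_3 = 7.75
z_3 = 3.5
h_3 = 4.25
x_4 = 3.25
y_4 = 8
z_4 = 4.25
r_4 = 0.75
y_5 = 2.25
z_5 = 5.5
r_5 = 1.25
x_6 = 2.75
y_6 = 4.25
z_6 = 2.75
x_7 = 5.75
y_7 = 5.25
z_7 = 5.25
r_7 = 0.75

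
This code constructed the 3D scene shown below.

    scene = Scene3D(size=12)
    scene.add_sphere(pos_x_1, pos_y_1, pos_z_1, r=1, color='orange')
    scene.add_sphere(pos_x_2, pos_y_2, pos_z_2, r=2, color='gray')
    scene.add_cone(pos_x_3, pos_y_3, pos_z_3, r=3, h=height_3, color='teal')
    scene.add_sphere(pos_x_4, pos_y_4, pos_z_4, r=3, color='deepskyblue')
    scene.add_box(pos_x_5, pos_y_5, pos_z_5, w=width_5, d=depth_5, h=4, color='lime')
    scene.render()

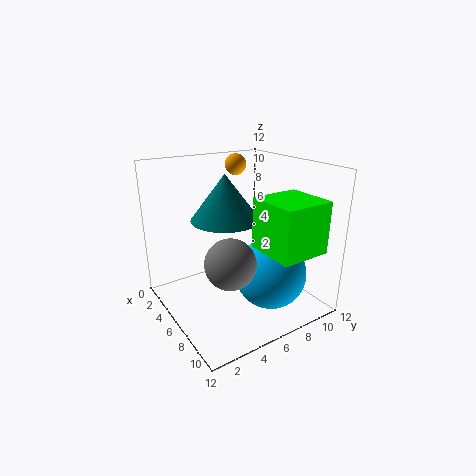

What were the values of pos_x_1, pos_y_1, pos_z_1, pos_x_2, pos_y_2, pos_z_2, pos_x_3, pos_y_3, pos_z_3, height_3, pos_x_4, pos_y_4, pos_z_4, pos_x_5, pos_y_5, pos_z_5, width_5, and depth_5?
pos_x_1 = 1
pos_y_1 = 9
pos_z_1 = 11
pos_x_2 = 8
pos_y_2 = 4
pos_z_2 = 5
pos_x_3 = 4
pos_y_3 = 6
pos_z_3 = 7
height_3 = 4
pos_x_4 = 8
pos_y_4 = 8
pos_z_4 = 3
pos_x_5 = 8
pos_y_5 = 6
pos_z_5 = 6
width_5 = 4
depth_5 = 4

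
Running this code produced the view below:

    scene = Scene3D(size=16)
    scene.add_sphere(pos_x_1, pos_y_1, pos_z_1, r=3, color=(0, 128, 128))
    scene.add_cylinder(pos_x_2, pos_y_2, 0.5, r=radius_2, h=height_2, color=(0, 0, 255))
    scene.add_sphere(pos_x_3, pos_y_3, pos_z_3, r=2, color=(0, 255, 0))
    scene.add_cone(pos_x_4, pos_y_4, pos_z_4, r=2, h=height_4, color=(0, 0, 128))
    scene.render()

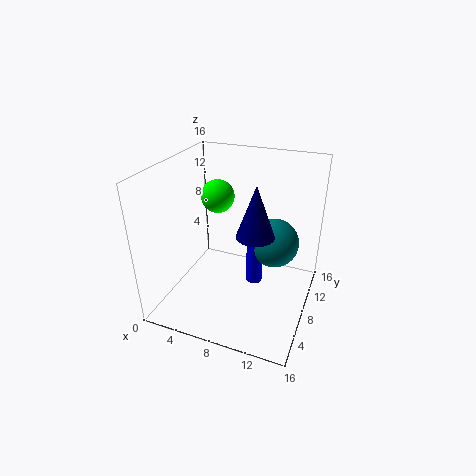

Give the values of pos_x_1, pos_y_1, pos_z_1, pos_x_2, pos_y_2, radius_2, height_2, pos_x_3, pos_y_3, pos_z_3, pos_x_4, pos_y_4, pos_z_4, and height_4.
pos_x_1 = 11; pos_y_1 = 12.5; pos_z_1 = 5.5; pos_x_2 = 9; pos_y_2 = 11; radius_2 = 1; height_2 = 7; pos_x_3 = 4; pos_y_3 = 11.5; pos_z_3 = 11; pos_x_4 = 10.5; pos_y_4 = 6.5; pos_z_4 = 9.5; height_4 = 5.5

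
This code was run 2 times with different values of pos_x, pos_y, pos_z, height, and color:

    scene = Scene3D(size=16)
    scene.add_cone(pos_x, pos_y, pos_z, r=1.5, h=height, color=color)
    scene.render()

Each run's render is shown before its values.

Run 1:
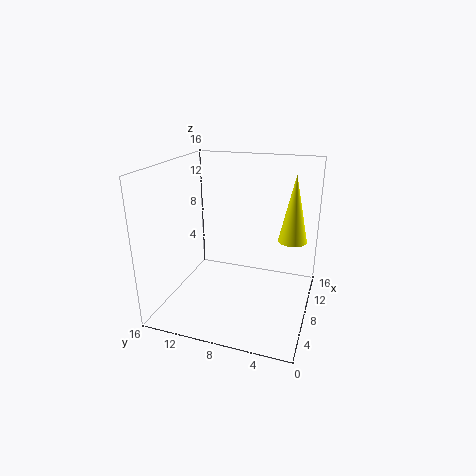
pos_x = 8; pos_y = 2; pos_z = 8.5; height = 7; color = 'yellow'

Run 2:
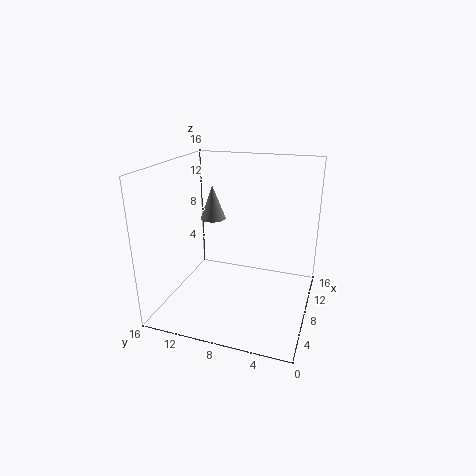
pos_x = 10.5; pos_y = 12; pos_z = 9; height = 4; color = 'gray'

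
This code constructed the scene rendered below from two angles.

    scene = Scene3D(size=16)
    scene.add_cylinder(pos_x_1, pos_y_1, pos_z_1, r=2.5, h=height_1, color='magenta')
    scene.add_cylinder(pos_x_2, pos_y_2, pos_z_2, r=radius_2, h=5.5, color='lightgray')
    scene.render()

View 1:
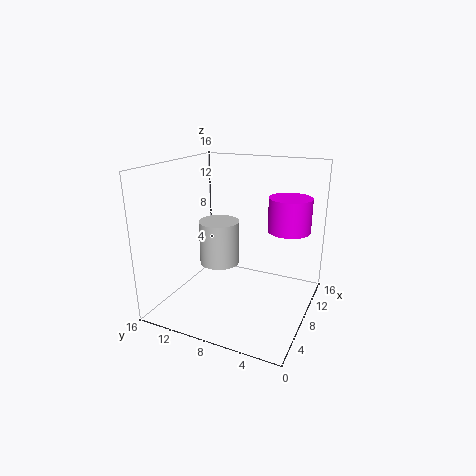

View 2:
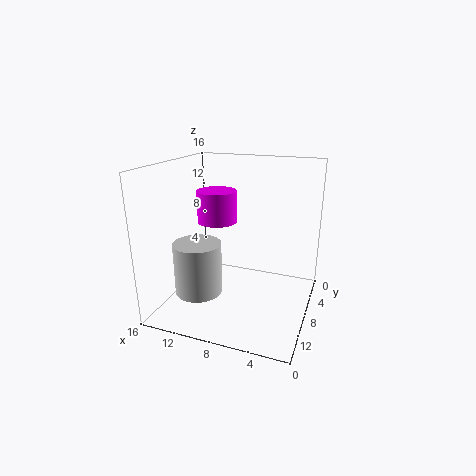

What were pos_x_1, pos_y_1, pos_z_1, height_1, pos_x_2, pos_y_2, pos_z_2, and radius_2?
pos_x_1 = 12.5, pos_y_1 = 3.5, pos_z_1 = 8, height_1 = 4, pos_x_2 = 11, pos_y_2 = 12, pos_z_2 = 3, radius_2 = 2.5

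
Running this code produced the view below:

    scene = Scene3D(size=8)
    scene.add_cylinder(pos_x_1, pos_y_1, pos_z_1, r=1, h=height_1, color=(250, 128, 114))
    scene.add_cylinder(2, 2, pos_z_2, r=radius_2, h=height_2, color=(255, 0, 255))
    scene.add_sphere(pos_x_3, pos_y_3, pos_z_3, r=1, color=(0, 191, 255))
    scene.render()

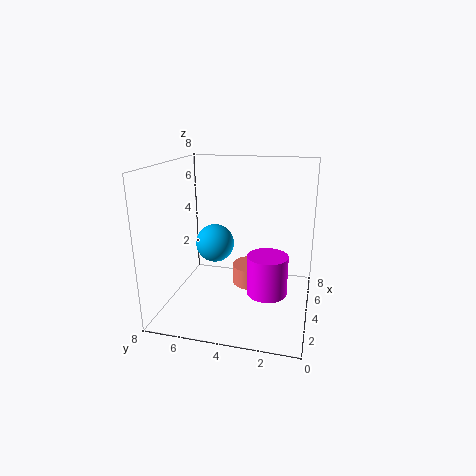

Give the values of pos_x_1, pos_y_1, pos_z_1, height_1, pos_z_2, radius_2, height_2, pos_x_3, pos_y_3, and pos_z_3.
pos_x_1 = 3, pos_y_1 = 3, pos_z_1 = 2, height_1 = 1, pos_z_2 = 2, radius_2 = 1, height_2 = 2, pos_x_3 = 3, pos_y_3 = 5, pos_z_3 = 4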